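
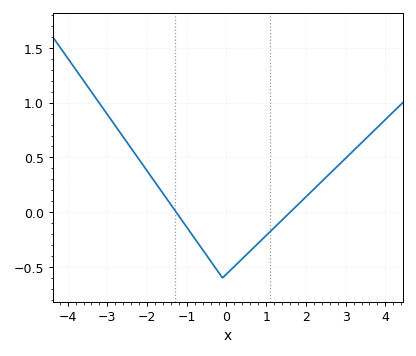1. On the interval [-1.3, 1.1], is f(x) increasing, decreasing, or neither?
neither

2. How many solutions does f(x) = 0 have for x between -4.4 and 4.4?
2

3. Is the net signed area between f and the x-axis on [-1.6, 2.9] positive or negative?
negative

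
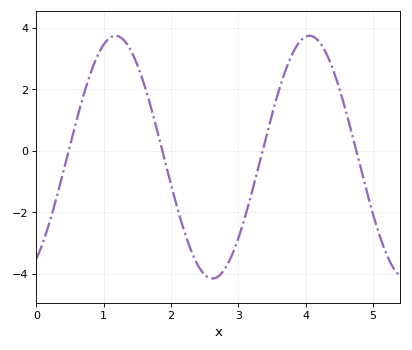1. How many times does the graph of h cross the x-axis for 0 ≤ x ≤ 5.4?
4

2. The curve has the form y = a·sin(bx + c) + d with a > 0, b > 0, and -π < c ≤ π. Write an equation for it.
y = 3.95sin(2.18x - 0.992) - 0.21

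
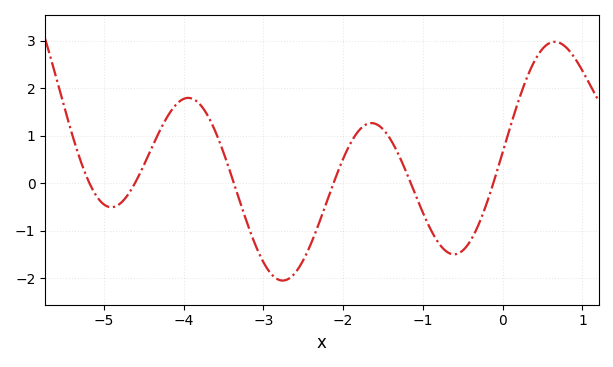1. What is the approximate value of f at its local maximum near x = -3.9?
1.8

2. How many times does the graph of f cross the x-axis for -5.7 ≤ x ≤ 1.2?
6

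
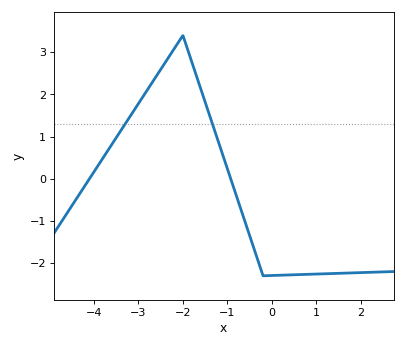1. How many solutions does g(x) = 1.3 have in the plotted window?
2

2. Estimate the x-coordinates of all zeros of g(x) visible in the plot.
-4.1, -0.926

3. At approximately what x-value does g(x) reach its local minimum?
-0.198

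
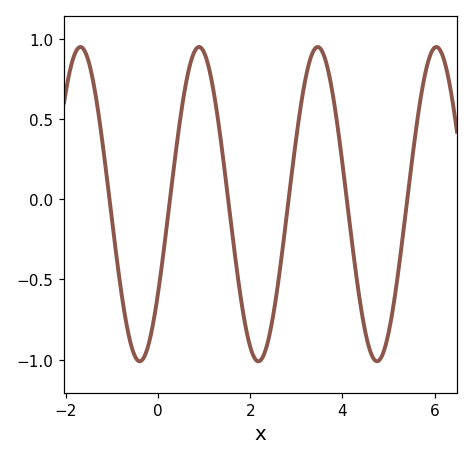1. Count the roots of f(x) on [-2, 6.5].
6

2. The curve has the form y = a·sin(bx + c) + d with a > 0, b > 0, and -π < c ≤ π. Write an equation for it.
y = 0.98sin(2.4x - 0.6) - 0.03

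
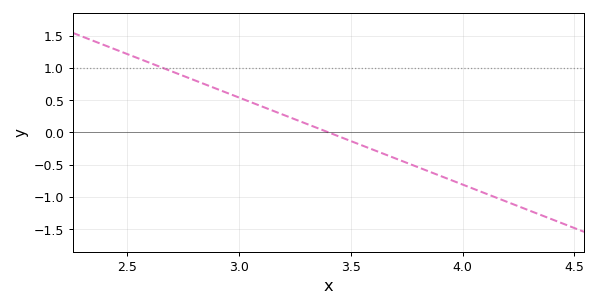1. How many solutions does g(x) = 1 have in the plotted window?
1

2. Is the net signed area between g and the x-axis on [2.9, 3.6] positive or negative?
positive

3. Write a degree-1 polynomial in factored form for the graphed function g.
y = -1.35(x - 3.4)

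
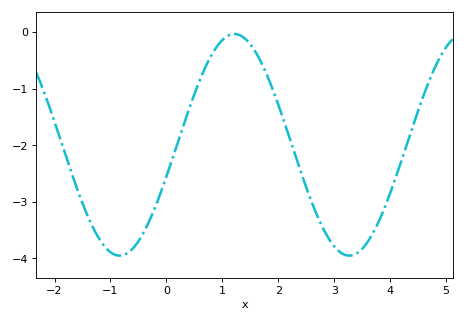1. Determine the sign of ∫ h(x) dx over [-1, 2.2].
negative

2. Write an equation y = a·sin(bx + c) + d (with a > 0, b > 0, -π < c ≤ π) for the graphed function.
y = 1.96sin(1.53x - 0.29) - 1.99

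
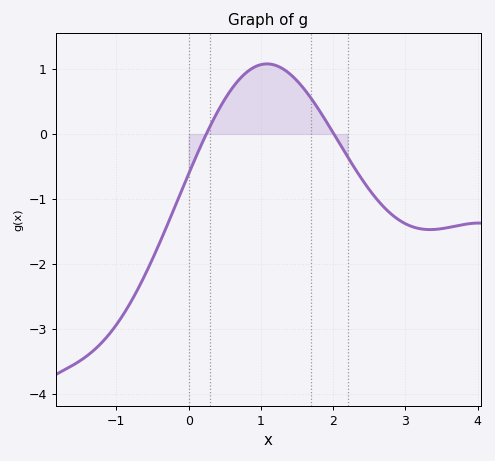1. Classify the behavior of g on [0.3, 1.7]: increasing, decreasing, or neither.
neither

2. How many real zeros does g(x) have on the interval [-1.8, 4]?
2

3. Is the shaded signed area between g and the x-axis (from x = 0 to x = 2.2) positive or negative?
positive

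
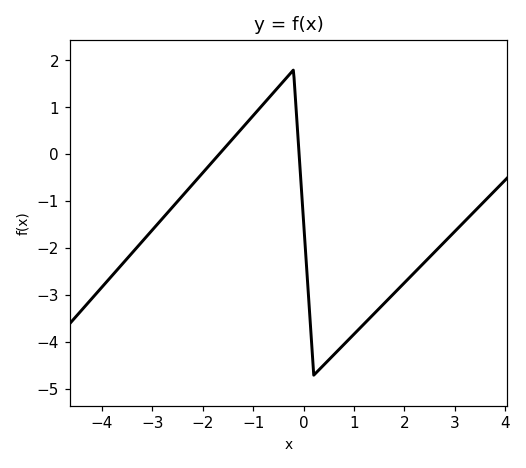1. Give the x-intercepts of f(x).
-1.68, -0.089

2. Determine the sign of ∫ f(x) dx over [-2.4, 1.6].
negative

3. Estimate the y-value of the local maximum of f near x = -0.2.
1.8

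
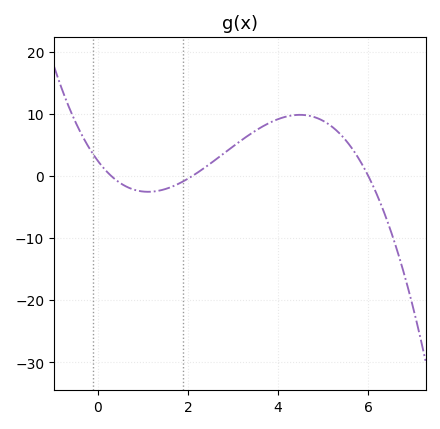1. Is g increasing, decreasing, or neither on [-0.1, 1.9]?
neither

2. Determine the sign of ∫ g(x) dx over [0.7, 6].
positive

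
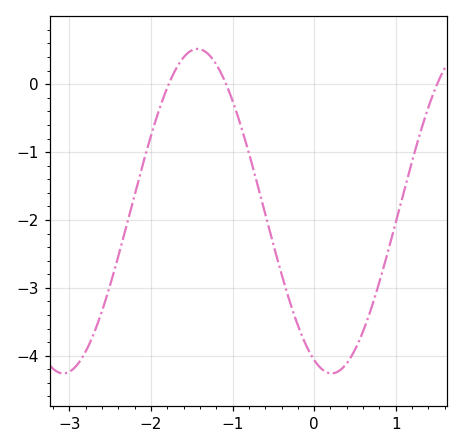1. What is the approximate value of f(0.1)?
-4.2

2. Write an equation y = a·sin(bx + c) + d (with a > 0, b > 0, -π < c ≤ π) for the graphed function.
y = 2.39sin(1.91x - 1.98) - 1.87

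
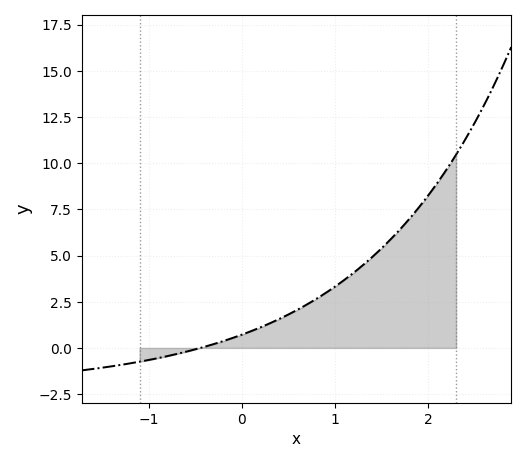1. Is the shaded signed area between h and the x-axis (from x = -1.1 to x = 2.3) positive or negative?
positive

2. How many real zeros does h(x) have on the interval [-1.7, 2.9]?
1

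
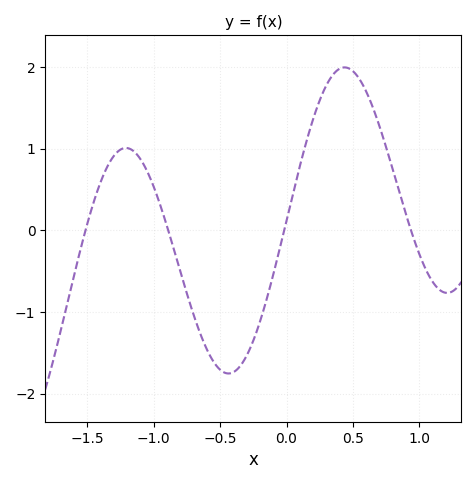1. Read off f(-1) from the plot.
0.5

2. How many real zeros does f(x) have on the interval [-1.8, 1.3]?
4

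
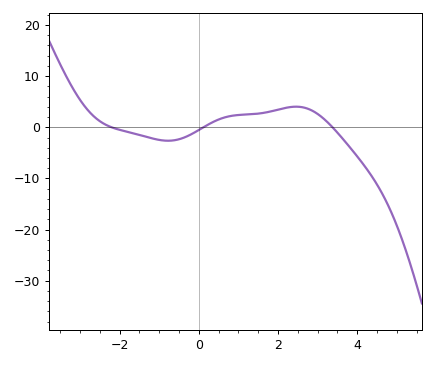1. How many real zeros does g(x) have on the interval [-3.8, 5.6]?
3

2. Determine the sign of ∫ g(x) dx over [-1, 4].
positive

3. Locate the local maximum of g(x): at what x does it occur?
2.4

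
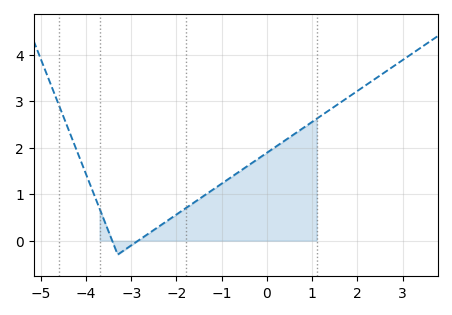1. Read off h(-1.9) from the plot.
0.6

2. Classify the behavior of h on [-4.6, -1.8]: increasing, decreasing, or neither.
neither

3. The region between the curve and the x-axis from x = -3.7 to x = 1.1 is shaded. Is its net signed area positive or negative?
positive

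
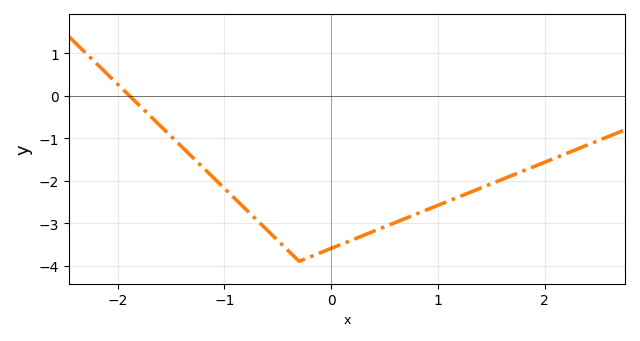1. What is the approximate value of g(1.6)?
-2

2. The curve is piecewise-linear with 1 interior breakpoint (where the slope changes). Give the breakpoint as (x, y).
(-0.3, -3.9)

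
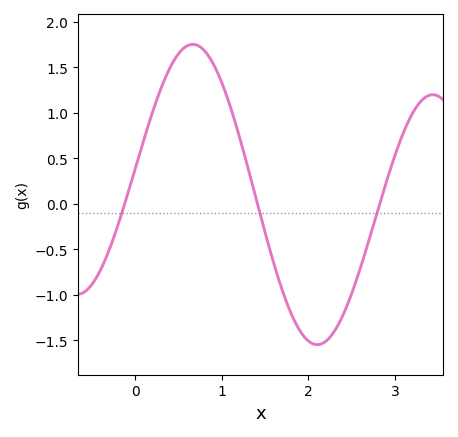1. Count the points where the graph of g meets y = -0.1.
3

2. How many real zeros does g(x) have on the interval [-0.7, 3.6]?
3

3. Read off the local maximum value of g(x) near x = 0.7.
1.75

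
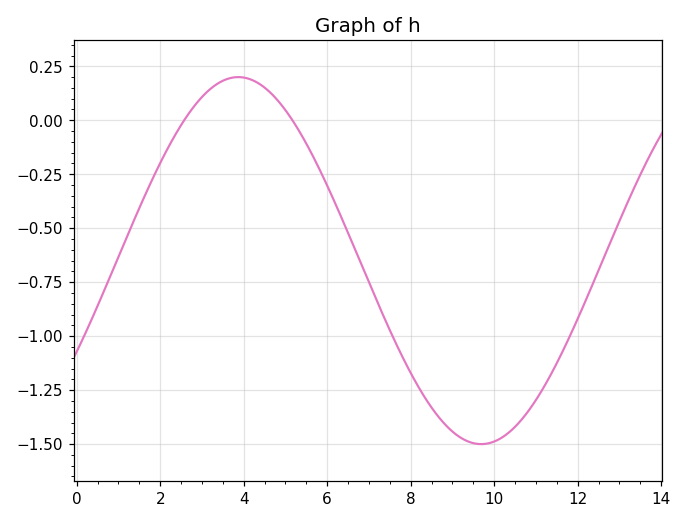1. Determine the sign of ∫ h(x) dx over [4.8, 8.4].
negative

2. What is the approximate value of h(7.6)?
-1.02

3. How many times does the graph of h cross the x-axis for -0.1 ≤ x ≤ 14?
2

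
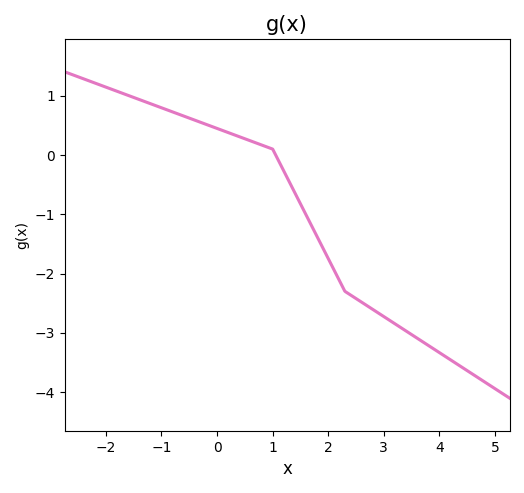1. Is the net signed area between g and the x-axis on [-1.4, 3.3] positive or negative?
negative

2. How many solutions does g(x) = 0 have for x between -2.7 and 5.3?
1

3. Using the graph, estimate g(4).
-3.3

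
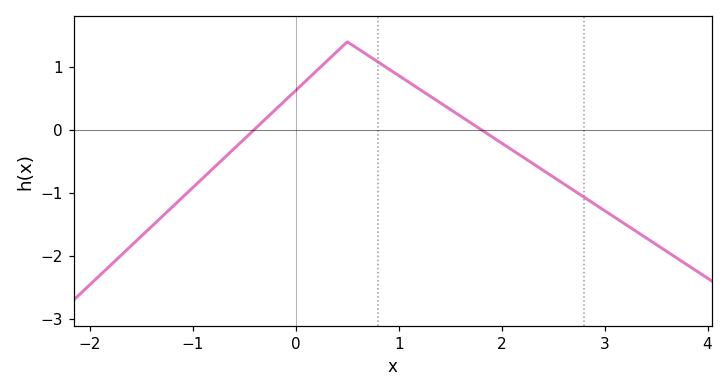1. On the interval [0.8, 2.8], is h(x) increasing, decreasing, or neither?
decreasing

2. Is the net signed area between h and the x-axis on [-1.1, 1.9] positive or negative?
positive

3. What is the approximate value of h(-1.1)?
-1.1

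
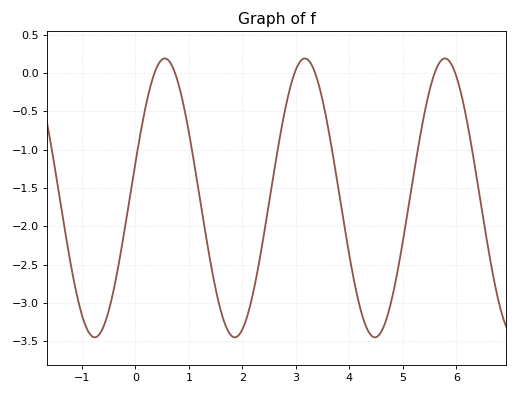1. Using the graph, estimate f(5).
-2.19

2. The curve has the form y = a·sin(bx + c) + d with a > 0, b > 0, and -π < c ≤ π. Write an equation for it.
y = 1.82sin(2.4x + 0.252) - 1.63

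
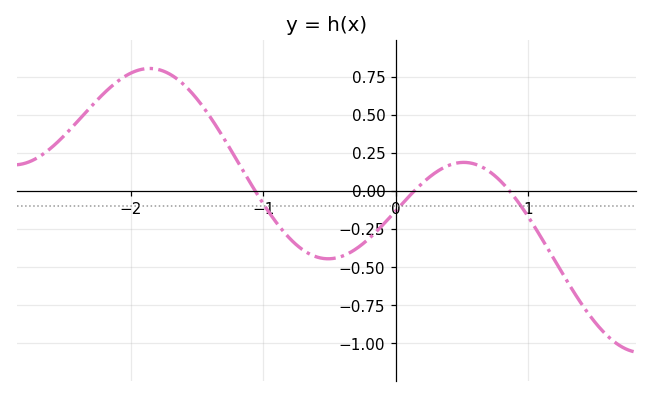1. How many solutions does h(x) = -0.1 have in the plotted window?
3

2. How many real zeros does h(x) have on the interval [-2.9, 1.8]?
3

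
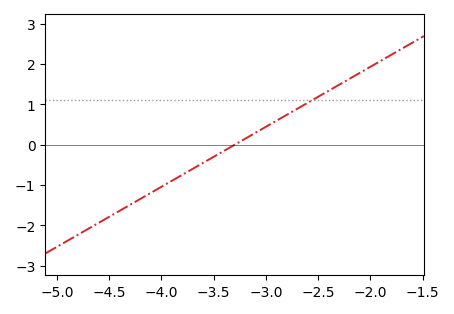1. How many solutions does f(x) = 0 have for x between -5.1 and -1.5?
1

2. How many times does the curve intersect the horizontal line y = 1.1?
1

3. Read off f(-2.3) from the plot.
1.5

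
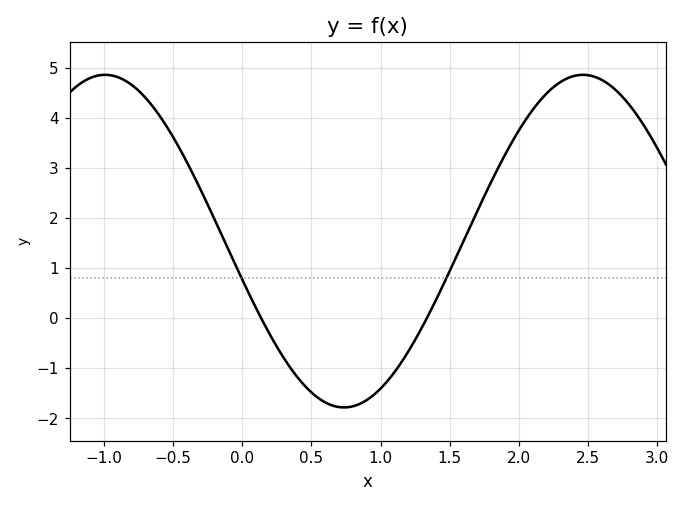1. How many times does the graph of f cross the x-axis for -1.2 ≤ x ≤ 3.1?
2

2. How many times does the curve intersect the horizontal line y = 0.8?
2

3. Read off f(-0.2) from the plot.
2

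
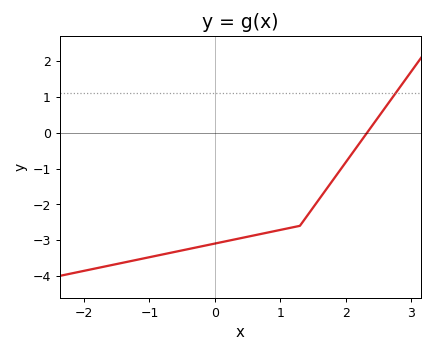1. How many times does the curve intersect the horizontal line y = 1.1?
1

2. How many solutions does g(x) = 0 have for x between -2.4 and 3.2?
1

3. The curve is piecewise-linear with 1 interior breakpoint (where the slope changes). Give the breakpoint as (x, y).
(1.3, -2.6)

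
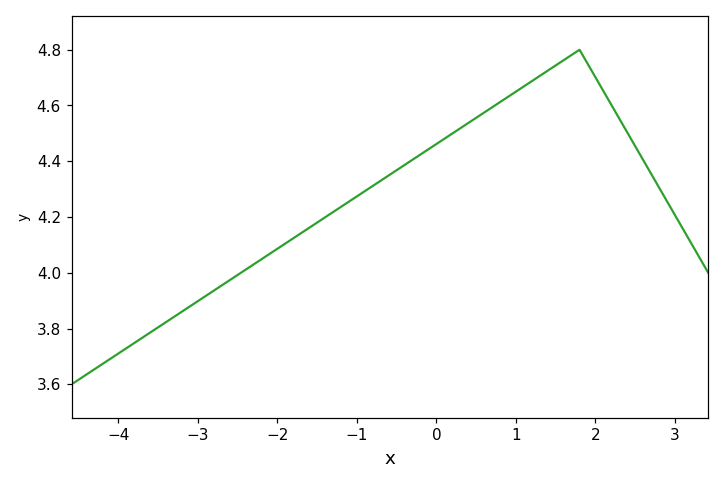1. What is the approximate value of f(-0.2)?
4.42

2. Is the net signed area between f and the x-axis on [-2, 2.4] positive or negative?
positive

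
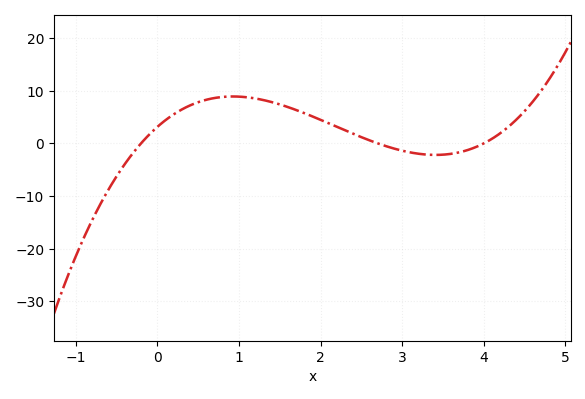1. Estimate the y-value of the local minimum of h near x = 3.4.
-2.19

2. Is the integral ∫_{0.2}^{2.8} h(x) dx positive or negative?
positive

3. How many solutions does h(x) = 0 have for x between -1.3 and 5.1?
3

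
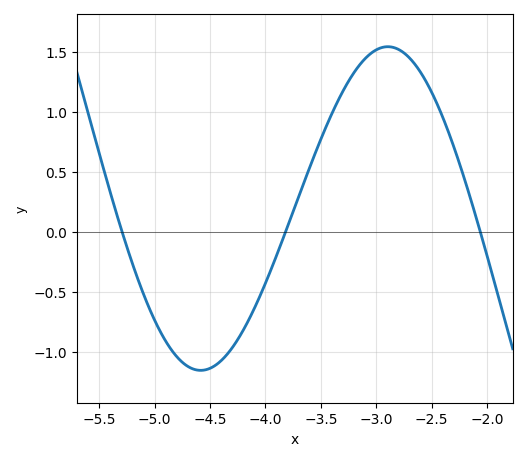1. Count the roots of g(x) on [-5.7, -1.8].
3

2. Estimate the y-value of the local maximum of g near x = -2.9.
1.55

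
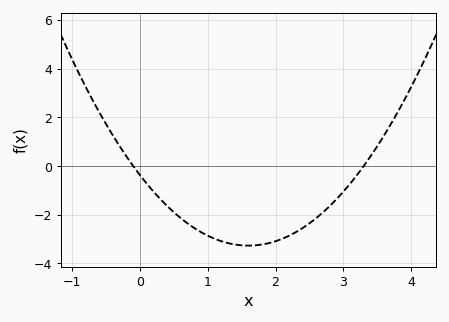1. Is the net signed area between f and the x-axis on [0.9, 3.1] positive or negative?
negative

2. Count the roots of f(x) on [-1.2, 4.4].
2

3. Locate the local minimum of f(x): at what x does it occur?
1.6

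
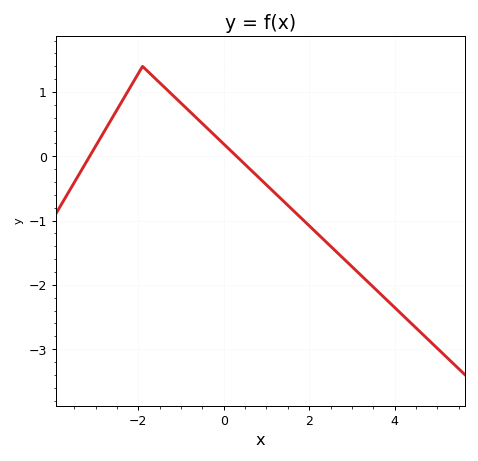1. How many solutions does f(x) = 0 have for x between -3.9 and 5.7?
2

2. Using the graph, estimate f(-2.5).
0.722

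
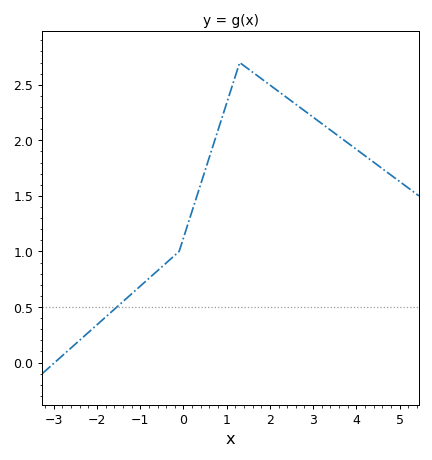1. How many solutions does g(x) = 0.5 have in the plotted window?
1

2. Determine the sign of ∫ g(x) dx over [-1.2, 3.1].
positive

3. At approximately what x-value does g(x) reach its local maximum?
1.3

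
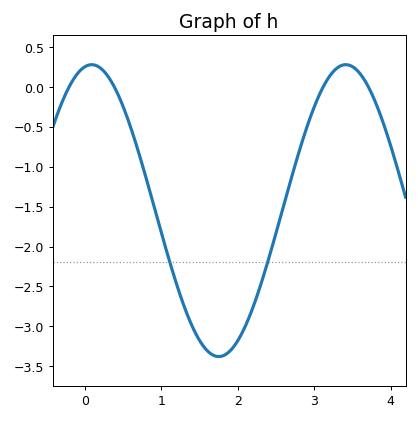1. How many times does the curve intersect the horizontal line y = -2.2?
2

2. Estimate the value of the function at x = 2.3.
-2.48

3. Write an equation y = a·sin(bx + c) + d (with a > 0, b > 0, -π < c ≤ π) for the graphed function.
y = 1.83sin(1.89x + 1.4) - 1.55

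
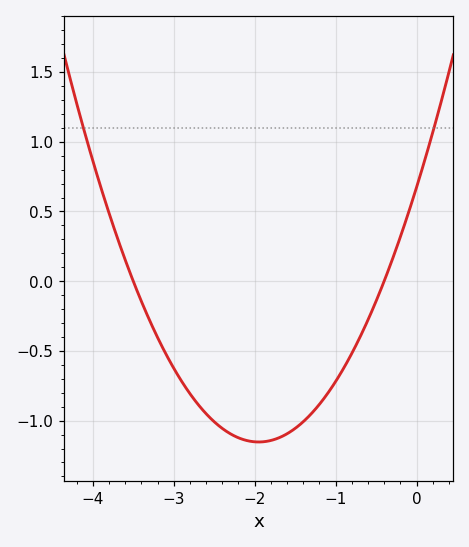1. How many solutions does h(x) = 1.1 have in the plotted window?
2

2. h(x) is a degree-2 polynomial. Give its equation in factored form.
y = 0.48(x + 3.5)(x + 0.4)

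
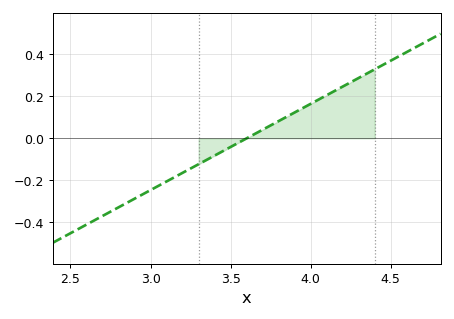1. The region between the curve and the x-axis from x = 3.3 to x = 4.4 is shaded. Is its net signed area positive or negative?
positive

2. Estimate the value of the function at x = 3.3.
-0.123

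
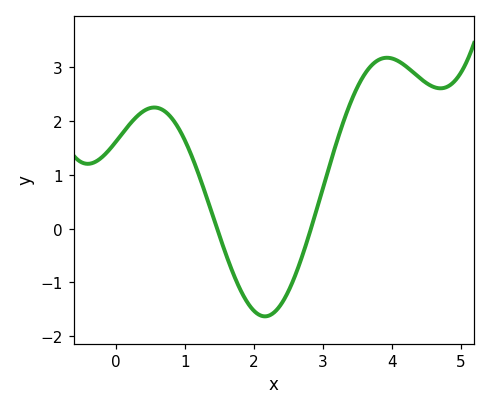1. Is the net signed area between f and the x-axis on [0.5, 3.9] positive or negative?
positive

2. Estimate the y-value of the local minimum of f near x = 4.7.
2.6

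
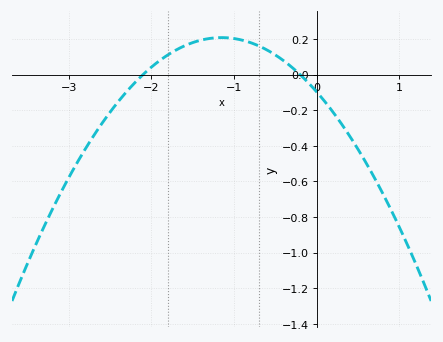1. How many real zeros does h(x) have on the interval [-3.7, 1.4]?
2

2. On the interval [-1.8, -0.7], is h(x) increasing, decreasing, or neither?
neither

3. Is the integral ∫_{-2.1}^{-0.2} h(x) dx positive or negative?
positive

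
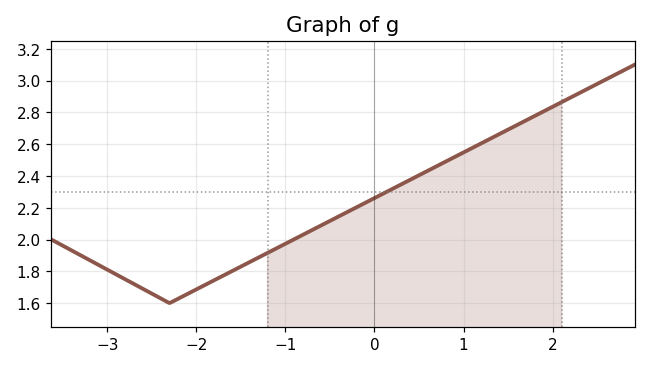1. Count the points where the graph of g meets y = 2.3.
1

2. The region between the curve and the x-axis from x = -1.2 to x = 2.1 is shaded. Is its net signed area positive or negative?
positive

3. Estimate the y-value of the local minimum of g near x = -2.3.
1.6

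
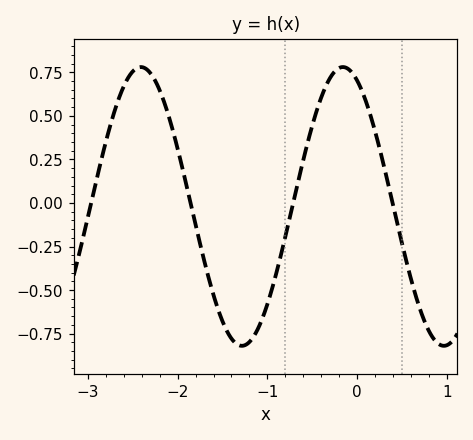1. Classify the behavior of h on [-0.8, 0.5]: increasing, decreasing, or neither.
neither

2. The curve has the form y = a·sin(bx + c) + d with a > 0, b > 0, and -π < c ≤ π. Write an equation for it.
y = 0.8sin(2.8x + 2) - 0.02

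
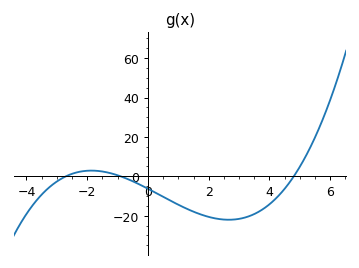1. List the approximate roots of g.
-2.8, -1, 4.8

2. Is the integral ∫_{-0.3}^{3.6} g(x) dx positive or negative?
negative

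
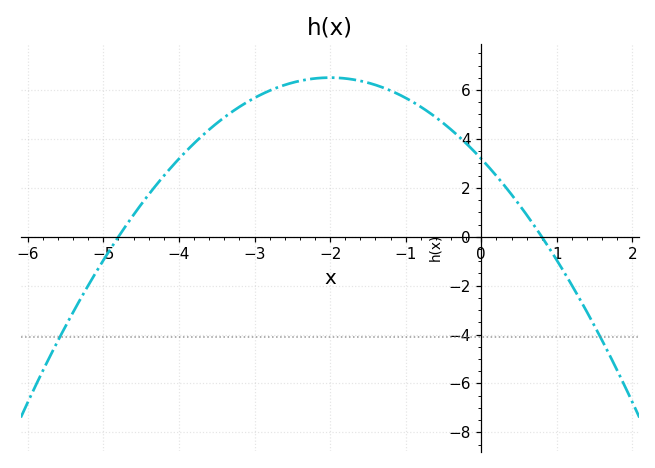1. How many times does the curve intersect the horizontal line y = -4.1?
2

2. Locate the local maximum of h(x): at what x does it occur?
-2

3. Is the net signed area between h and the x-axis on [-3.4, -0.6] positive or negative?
positive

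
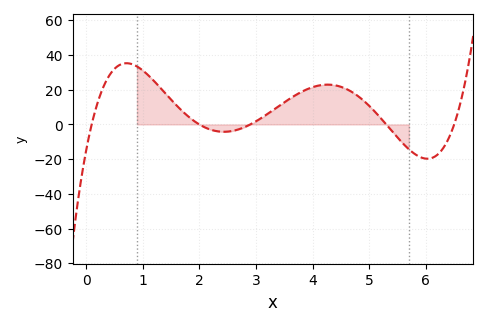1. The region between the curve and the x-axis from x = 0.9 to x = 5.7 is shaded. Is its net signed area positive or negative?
positive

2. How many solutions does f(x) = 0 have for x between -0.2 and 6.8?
5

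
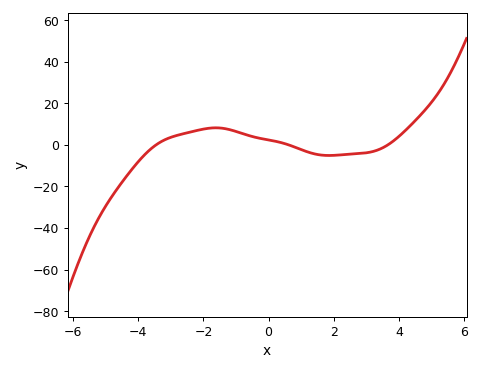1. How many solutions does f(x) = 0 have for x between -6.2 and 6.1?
3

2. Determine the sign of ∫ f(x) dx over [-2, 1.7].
positive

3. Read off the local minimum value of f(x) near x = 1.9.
-5.08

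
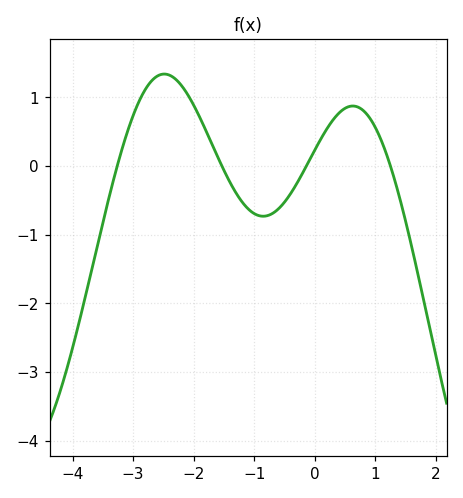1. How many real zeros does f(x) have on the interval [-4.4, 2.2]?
4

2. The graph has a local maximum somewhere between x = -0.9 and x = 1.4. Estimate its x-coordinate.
0.63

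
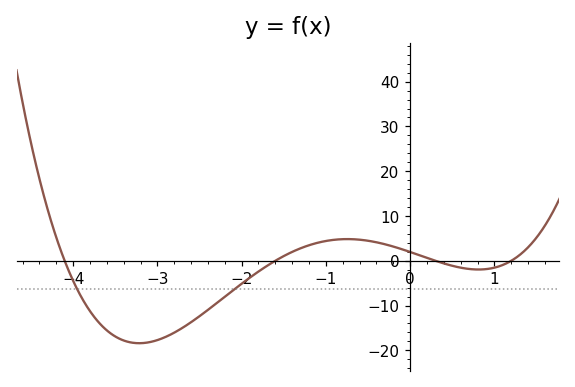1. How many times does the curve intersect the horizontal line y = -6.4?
2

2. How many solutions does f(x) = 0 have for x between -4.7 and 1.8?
4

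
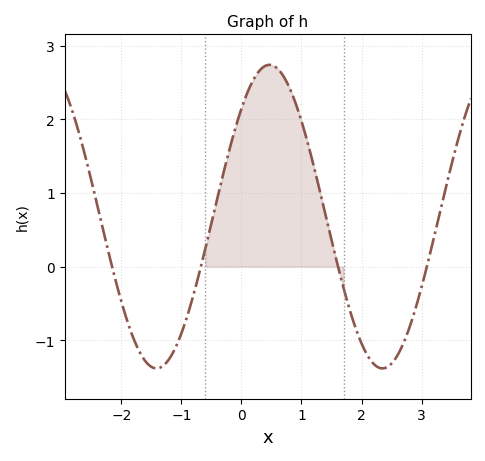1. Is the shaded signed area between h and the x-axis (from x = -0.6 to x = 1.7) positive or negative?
positive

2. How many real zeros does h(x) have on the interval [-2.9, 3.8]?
4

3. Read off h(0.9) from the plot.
2.22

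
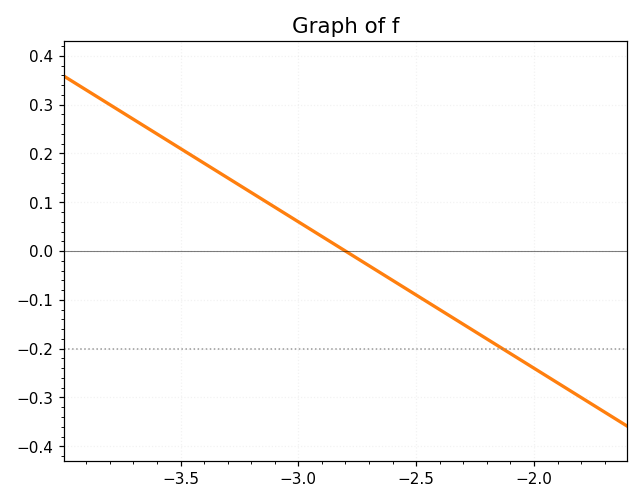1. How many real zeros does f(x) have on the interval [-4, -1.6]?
1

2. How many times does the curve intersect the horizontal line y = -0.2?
1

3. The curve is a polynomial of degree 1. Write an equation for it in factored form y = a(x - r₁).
y = -0.3(x + 2.8)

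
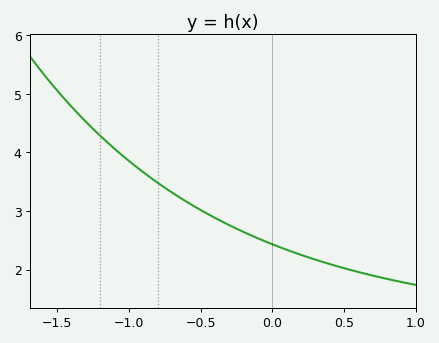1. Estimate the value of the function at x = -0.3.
2.76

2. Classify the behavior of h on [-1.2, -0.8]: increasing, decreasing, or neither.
decreasing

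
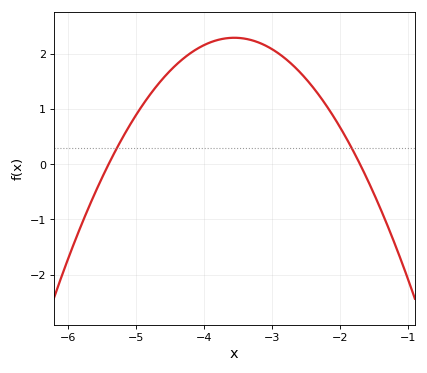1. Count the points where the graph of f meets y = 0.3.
2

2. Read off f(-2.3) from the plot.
1.25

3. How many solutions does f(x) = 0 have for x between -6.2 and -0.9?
2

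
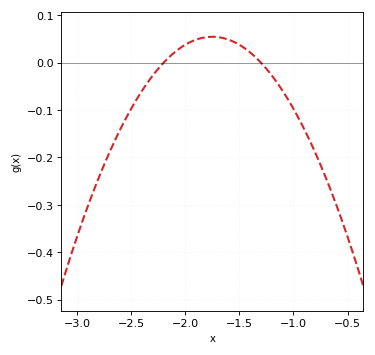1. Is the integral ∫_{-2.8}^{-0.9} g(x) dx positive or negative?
negative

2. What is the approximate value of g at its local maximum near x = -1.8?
0.05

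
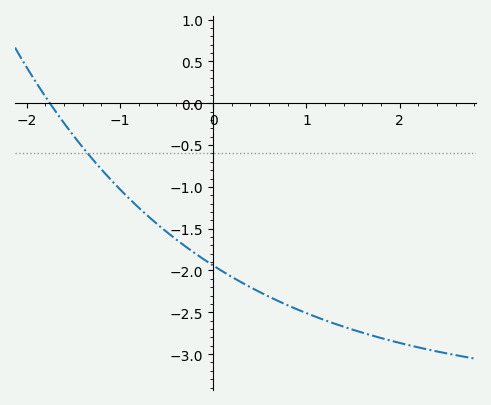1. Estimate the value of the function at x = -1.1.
-0.911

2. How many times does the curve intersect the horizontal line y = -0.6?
1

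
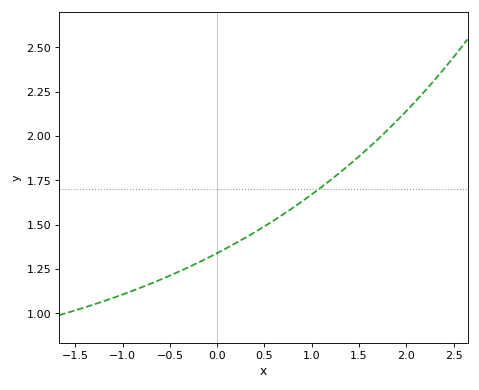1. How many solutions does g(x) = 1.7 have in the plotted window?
1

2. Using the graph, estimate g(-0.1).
1.31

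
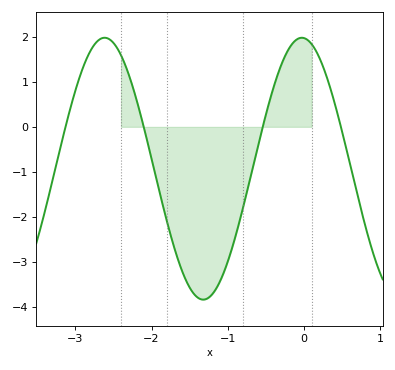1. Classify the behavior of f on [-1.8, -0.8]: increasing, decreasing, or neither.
neither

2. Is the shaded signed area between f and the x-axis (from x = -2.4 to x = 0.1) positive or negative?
negative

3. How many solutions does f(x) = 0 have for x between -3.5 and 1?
4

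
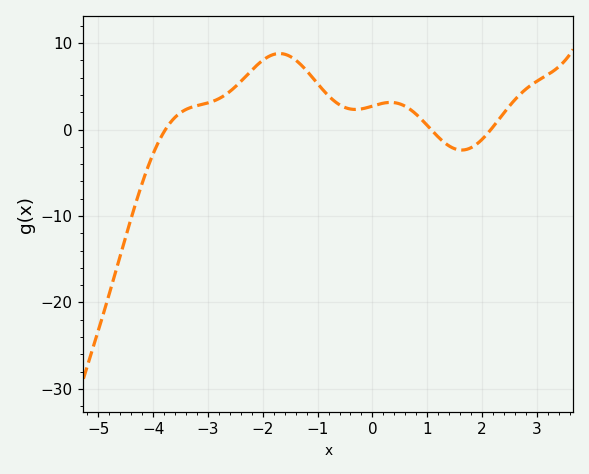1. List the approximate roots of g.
-3.8, 1, 2.2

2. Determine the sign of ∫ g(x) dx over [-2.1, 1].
positive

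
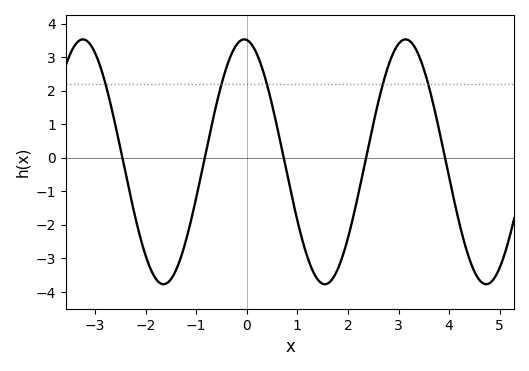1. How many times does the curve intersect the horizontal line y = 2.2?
5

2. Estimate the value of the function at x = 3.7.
1.5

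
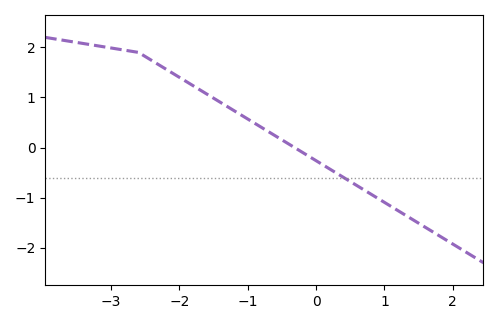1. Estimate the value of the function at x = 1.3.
-1.3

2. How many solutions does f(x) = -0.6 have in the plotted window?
1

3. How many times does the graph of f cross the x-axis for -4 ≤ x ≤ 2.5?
1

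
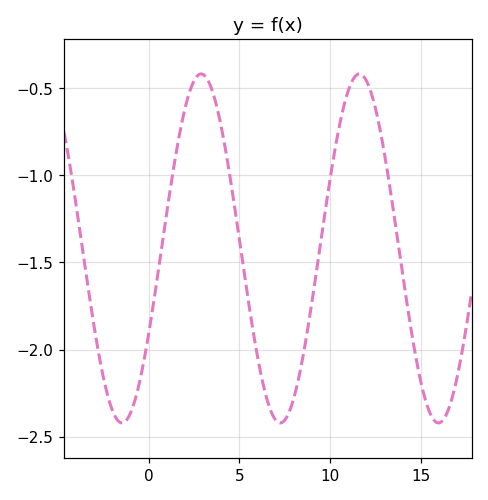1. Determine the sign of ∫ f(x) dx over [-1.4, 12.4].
negative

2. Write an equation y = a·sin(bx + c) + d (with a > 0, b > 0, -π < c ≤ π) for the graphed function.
y = 1sin(0.72x - 0.512) - 1.42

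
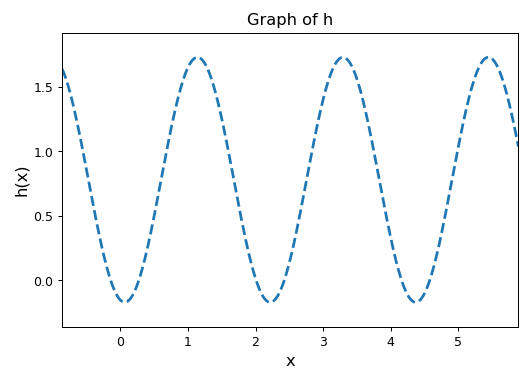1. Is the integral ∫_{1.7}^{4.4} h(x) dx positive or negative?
positive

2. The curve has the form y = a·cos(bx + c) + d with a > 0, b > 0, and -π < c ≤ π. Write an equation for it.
y = 0.95cos(2.9x + 3) + 0.78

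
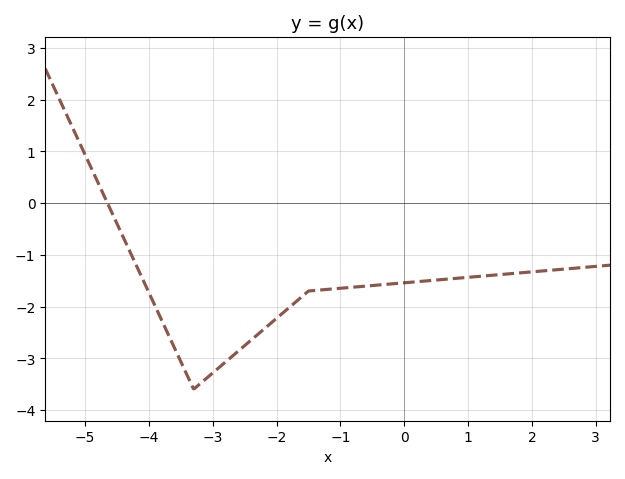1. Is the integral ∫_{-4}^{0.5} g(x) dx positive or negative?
negative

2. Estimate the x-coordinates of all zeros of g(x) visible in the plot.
-4.6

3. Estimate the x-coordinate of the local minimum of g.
-3.4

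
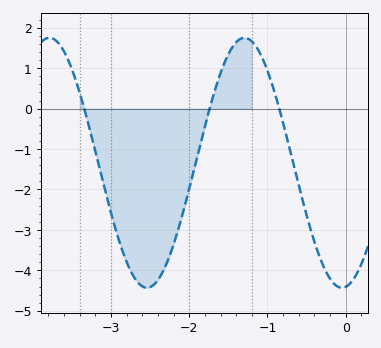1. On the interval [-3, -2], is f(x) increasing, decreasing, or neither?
neither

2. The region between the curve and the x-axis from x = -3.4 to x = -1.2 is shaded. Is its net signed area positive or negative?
negative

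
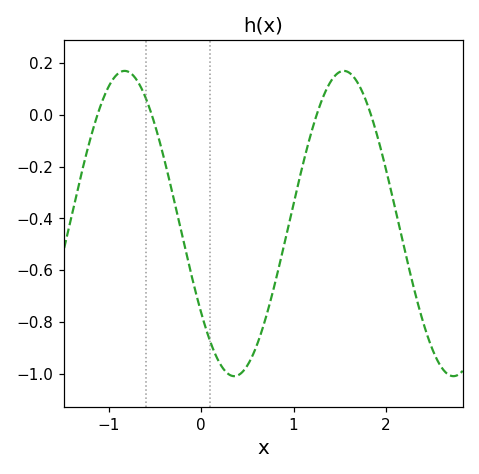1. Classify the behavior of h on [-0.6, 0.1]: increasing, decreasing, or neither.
decreasing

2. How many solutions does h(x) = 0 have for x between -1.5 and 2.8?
4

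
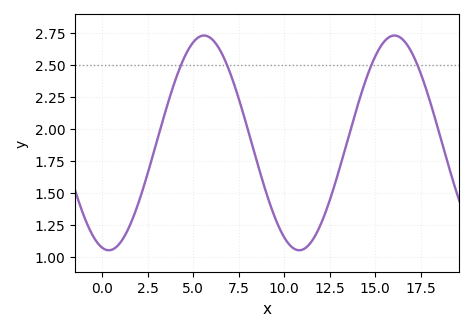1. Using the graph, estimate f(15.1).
2.59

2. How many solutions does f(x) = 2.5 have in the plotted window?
4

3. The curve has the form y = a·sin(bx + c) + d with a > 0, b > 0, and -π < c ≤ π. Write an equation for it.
y = 0.84sin(0.6x - 1.78) + 1.89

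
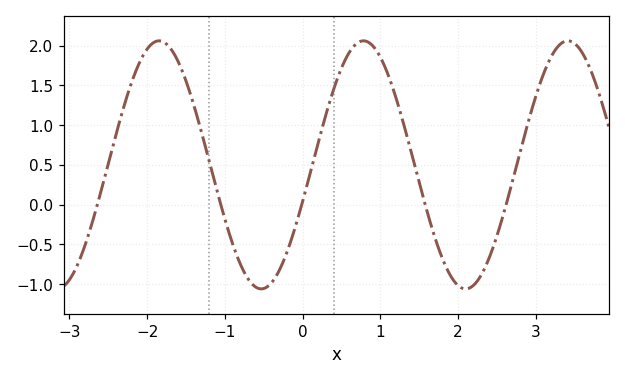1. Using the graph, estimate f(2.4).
-0.668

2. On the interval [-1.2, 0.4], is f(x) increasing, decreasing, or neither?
neither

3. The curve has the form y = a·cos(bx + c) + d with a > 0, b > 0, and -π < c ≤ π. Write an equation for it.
y = 1.56cos(2.39x - 1.87) + 0.5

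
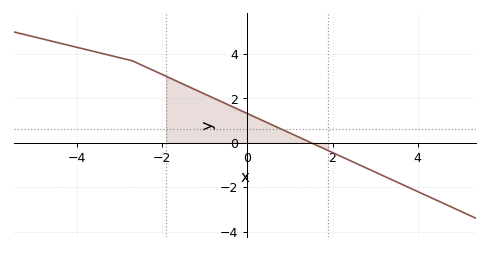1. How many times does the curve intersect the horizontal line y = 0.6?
1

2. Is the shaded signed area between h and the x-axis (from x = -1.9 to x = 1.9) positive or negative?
positive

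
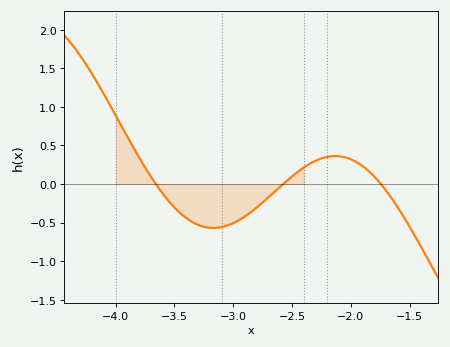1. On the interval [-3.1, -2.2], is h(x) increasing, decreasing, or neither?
increasing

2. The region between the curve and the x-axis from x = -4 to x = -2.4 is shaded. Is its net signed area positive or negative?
negative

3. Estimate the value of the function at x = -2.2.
0.352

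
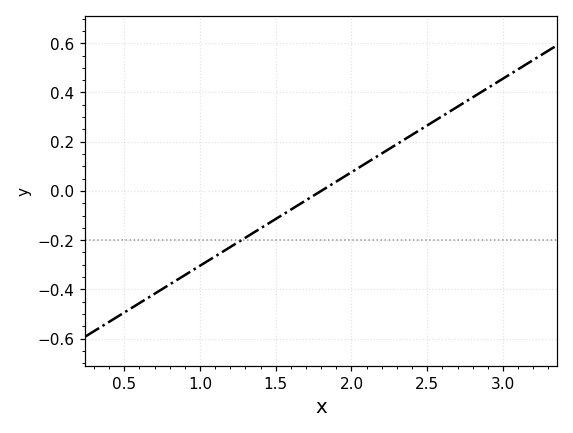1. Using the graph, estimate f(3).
0.46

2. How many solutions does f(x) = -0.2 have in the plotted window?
1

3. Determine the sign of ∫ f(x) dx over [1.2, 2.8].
positive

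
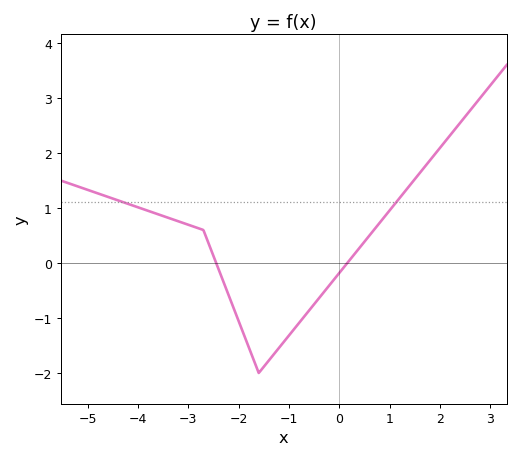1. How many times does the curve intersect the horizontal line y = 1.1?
2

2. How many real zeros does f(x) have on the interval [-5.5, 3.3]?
2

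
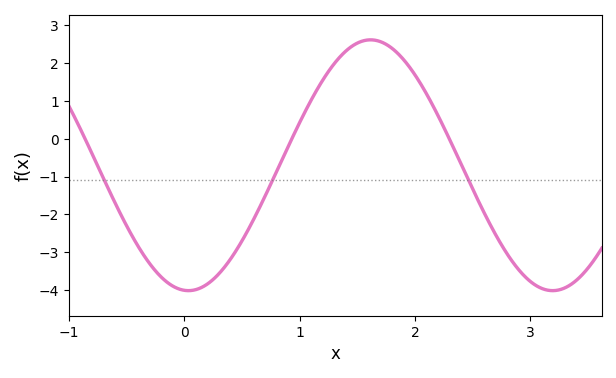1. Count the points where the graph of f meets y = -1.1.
3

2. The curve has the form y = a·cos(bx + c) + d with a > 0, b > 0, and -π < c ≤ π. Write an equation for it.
y = 3.32cos(2x + 3.1) - 0.7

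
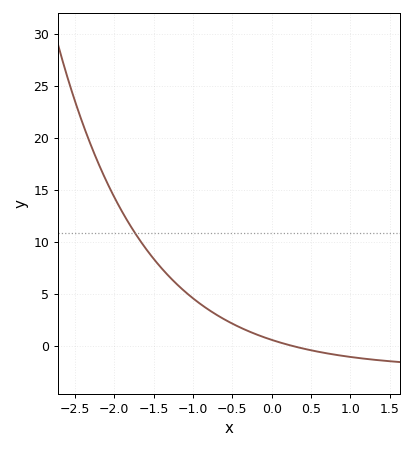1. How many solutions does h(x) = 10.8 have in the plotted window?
1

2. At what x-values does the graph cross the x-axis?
0.3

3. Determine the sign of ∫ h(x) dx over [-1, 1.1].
positive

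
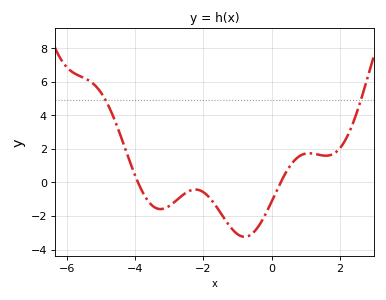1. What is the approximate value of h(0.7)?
1.37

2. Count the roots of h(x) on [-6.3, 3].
2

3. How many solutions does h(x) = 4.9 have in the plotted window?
2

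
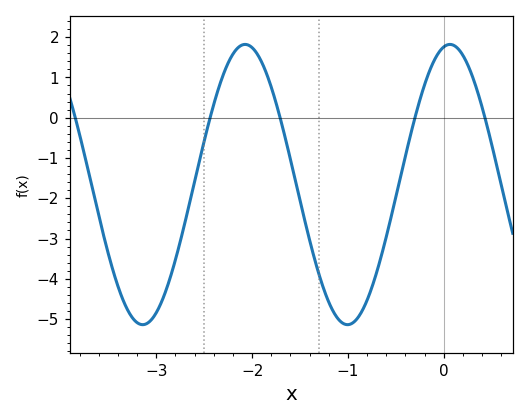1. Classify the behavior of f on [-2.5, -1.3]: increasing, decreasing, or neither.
neither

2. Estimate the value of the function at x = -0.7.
-3.8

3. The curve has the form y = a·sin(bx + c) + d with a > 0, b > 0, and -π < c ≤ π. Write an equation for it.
y = 3.48sin(2.9x + 1.4) - 1.66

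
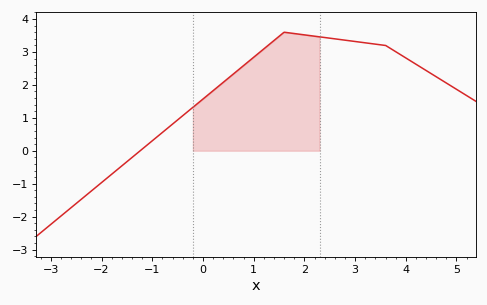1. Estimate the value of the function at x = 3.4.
3.2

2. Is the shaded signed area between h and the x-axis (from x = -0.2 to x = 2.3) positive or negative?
positive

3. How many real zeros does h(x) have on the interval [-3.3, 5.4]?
1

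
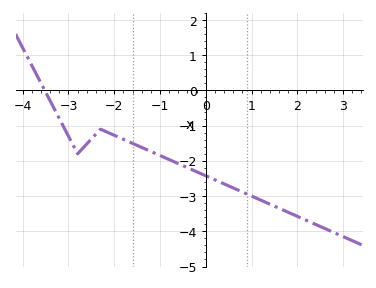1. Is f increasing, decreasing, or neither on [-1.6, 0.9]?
decreasing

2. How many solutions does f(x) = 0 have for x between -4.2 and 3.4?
1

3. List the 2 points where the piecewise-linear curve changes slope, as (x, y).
(-2.8, -1.8); (-2.3, -1.1)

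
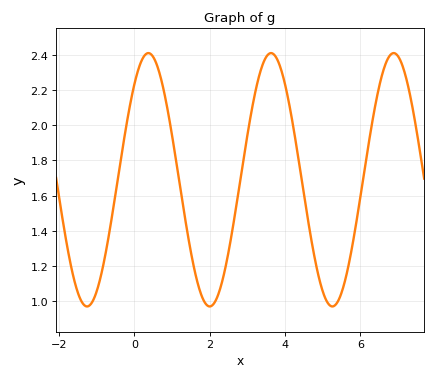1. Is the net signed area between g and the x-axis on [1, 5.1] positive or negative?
positive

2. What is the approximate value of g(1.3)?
1.53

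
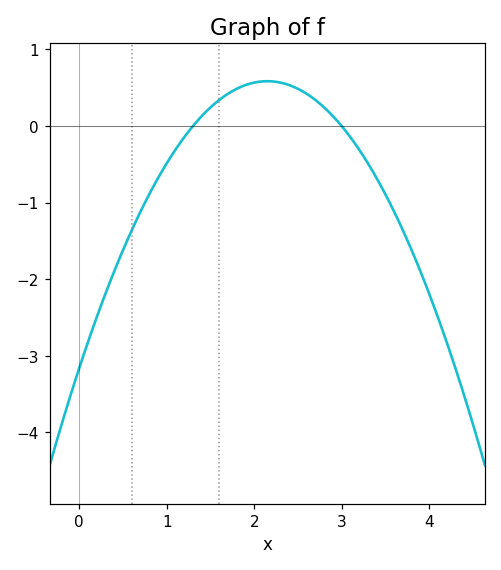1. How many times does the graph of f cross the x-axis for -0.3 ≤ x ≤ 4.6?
2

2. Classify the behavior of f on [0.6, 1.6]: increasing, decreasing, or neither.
increasing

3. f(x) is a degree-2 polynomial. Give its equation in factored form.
y = -0.81(x - 1.3)(x - 3)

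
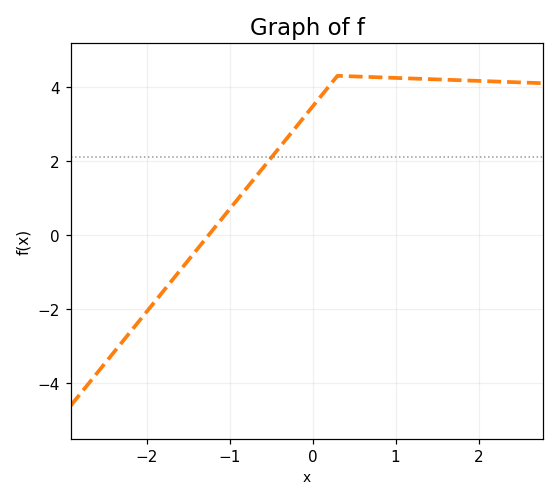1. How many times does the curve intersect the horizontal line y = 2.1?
1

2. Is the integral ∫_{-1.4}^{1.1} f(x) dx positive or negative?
positive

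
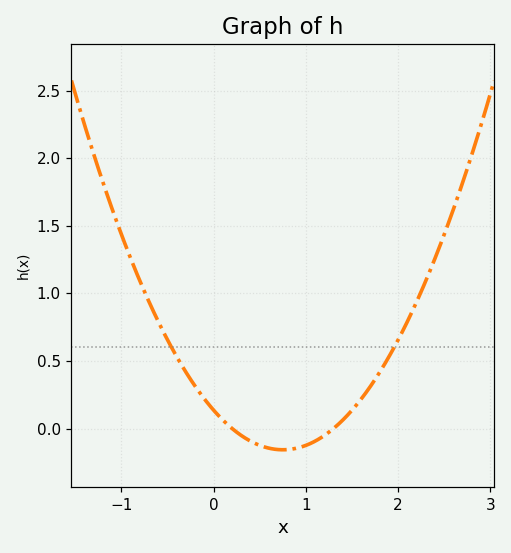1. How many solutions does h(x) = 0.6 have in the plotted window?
2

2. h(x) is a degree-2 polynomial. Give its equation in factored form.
y = 0.52(x - 0.2)(x - 1.3)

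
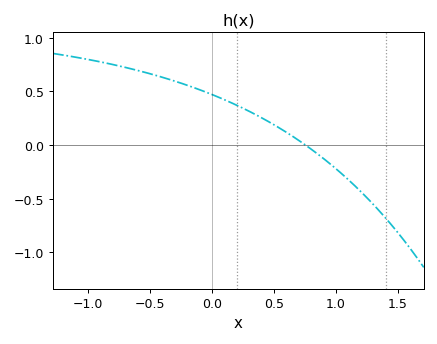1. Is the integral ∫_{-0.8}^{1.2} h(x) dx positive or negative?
positive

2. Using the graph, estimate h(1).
-0.223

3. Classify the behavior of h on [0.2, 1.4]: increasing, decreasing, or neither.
decreasing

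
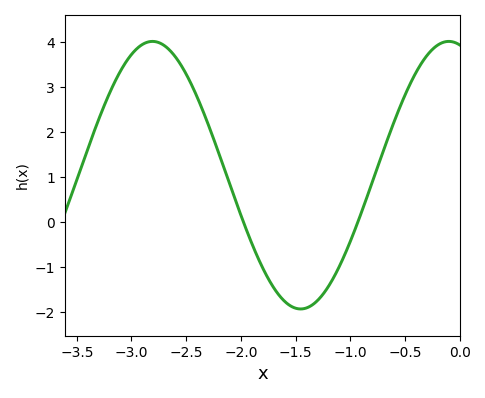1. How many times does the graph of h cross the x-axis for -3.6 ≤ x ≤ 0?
2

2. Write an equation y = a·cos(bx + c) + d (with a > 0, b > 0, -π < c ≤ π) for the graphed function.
y = 2.98cos(2.3x + 0.23) + 1.04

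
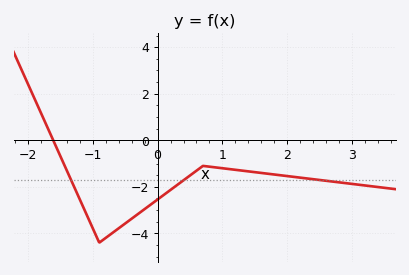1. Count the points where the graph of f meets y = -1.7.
3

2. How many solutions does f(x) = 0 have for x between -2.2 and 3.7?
1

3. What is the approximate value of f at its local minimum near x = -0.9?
-4.4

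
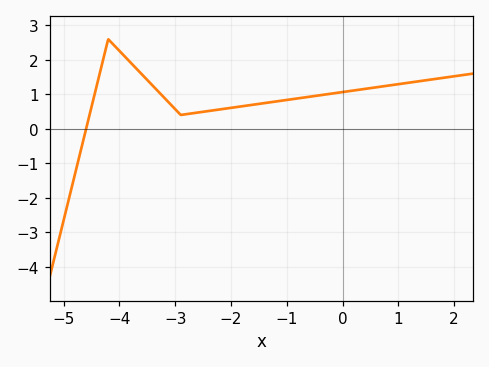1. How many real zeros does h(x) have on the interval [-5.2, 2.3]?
1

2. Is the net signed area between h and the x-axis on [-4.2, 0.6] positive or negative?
positive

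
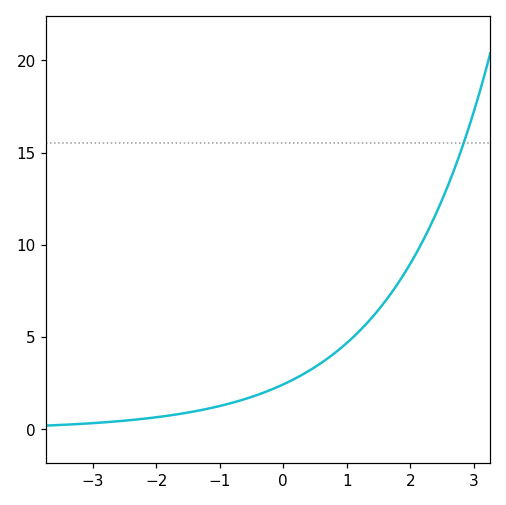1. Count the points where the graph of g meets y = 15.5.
1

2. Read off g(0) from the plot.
2.43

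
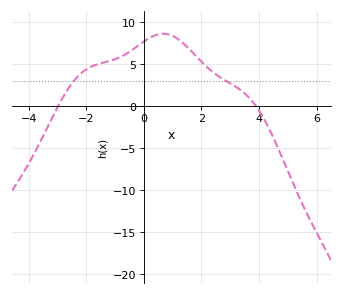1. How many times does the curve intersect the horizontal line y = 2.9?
2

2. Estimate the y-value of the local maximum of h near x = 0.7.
8.56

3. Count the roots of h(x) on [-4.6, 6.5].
2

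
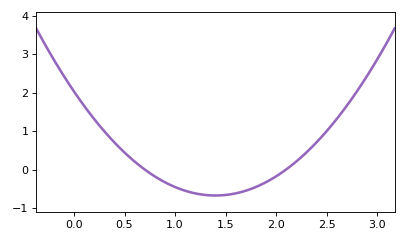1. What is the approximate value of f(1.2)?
-0.6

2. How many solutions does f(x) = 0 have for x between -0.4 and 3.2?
2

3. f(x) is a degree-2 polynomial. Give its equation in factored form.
y = 1.38(x - 0.7)(x - 2.1)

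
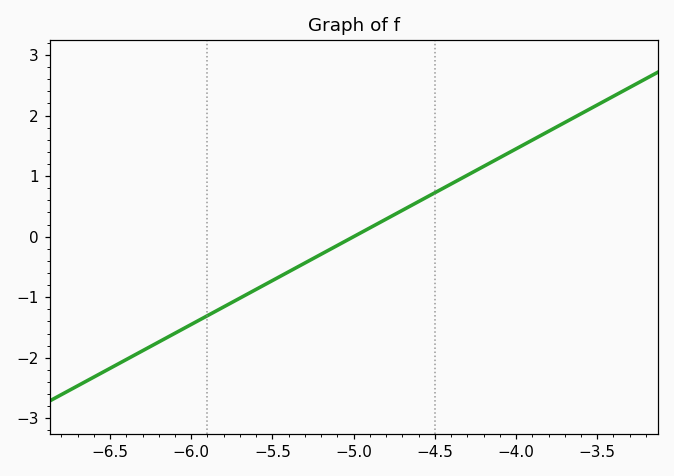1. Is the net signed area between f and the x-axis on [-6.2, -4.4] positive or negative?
negative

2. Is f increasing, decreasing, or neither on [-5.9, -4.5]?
increasing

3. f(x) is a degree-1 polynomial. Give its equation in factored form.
y = 1.45(x + 5)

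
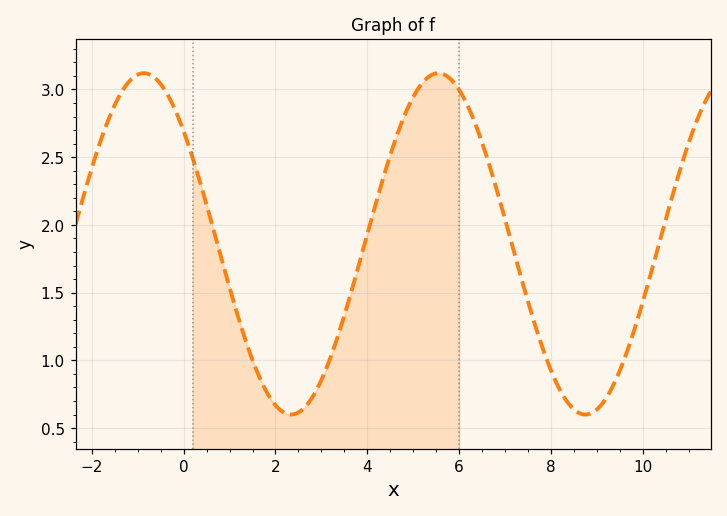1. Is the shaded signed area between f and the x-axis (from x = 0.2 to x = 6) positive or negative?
positive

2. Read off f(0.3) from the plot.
2.38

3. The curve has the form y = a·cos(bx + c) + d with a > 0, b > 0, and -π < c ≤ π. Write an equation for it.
y = 1.26cos(0.98x + 0.85) + 1.86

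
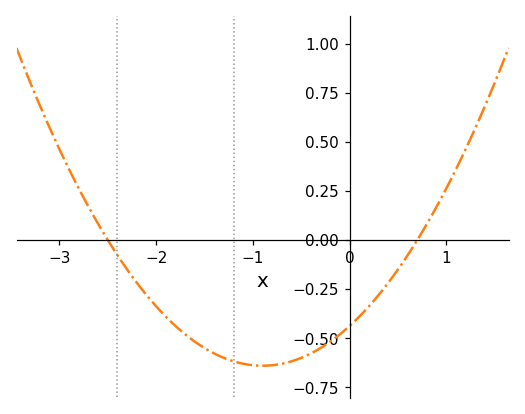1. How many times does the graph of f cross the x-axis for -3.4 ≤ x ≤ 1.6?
2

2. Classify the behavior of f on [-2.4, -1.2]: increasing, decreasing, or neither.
decreasing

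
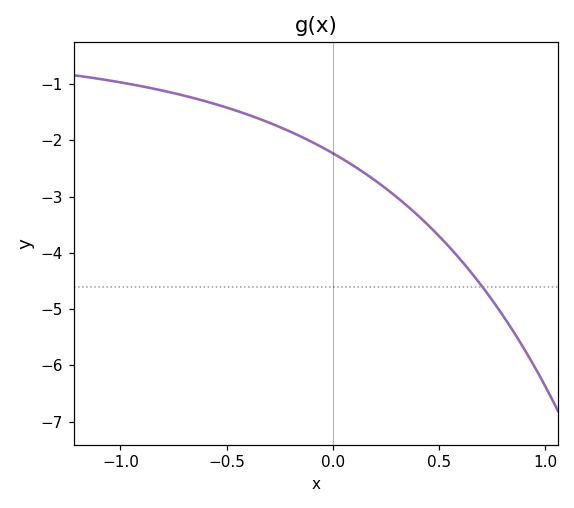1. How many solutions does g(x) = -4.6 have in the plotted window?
1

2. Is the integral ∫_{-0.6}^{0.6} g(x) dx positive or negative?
negative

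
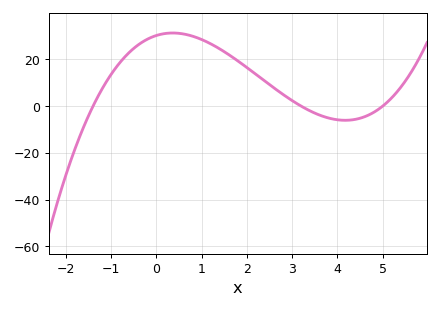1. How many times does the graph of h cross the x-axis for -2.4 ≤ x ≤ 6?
3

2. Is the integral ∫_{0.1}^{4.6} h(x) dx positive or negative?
positive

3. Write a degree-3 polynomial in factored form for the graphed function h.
y = 1.35(x + 1.4)(x - 3.2)(x - 5)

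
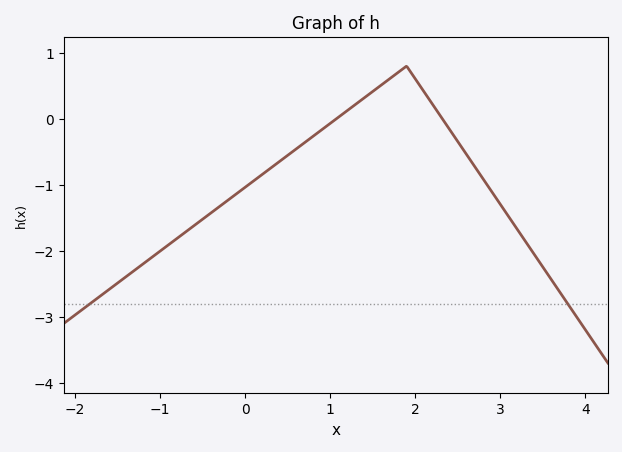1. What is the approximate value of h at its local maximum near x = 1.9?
0.8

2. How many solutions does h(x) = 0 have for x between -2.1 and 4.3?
2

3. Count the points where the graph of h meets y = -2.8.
2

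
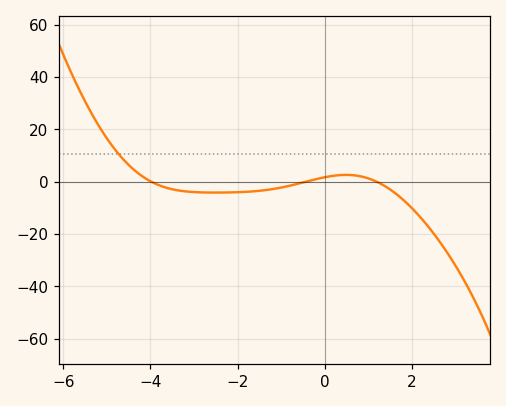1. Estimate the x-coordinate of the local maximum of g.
0.486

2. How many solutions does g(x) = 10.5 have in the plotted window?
1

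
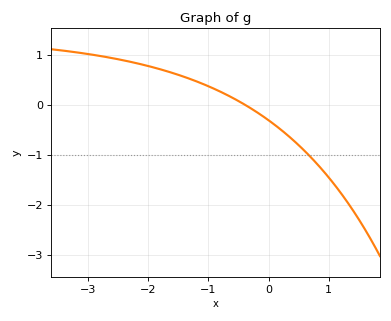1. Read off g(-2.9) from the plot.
1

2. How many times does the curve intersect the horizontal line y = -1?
1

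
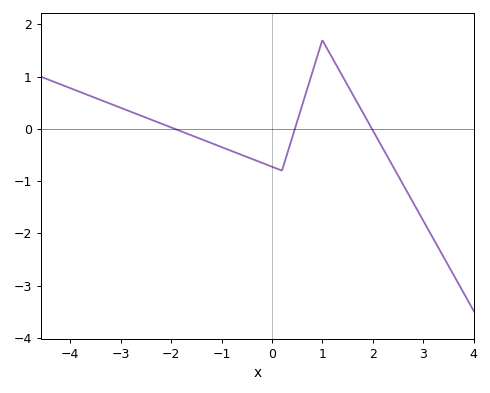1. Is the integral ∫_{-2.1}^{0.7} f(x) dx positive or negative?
negative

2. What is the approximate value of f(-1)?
-0.349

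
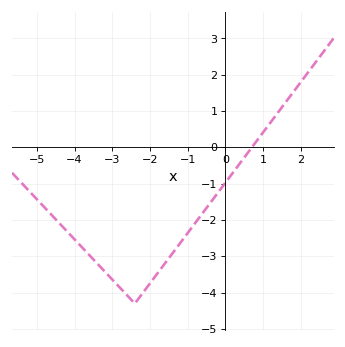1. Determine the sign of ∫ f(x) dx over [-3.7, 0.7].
negative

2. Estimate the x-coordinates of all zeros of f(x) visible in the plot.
0.704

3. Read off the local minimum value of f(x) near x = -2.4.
-4.3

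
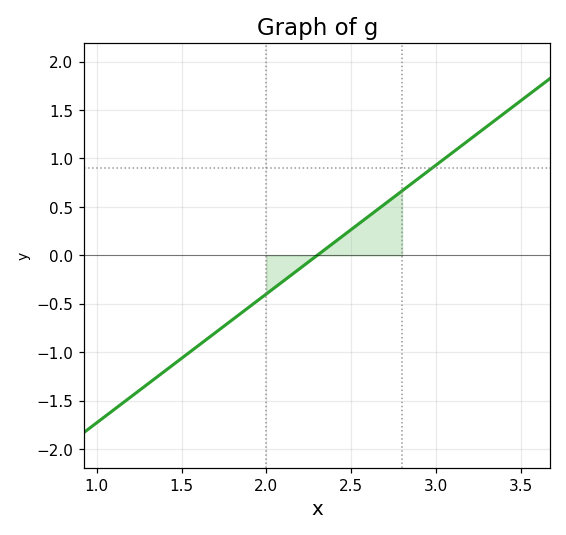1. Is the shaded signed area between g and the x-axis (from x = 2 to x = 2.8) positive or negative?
positive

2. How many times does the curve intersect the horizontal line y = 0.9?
1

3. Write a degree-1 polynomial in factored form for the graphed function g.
y = 1.33(x - 2.3)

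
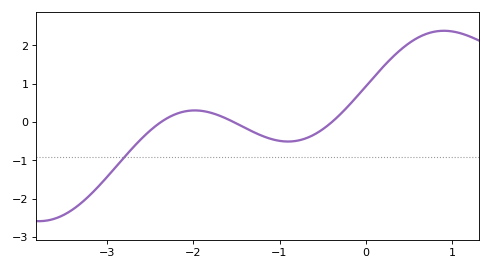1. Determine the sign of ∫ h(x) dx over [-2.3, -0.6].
negative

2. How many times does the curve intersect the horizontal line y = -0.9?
1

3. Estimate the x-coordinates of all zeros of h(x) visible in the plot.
-2.37, -1.53, -0.395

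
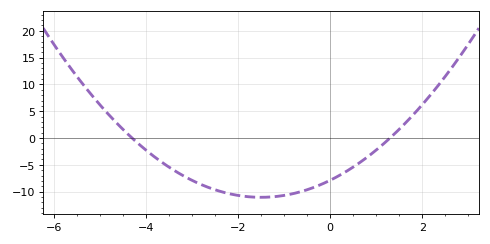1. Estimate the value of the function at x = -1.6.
-11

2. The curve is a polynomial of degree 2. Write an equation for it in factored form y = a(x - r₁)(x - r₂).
y = 1.41(x + 4.3)(x - 1.3)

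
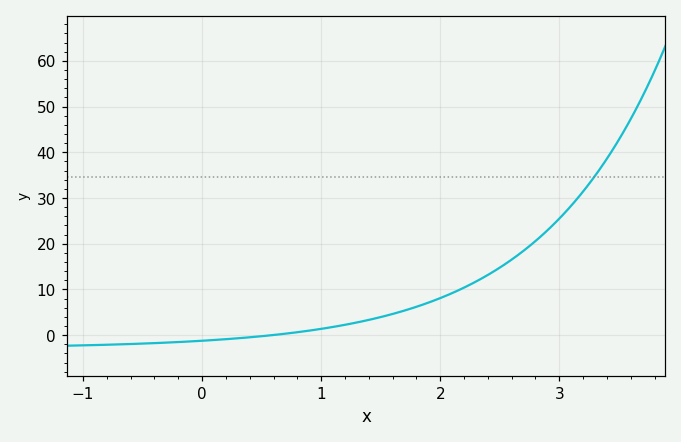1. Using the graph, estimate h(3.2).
31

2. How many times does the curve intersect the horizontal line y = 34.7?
1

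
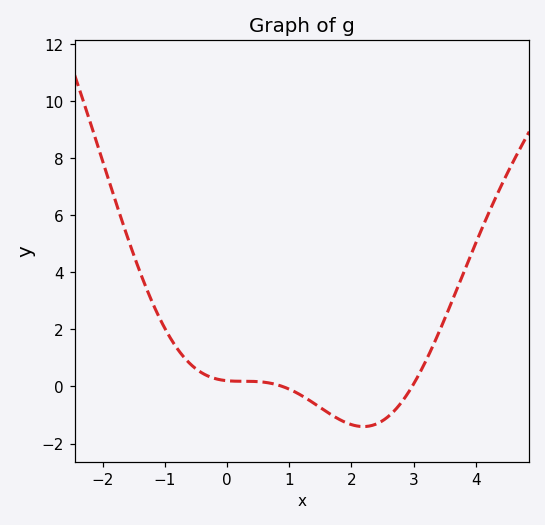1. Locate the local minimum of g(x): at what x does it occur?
2.2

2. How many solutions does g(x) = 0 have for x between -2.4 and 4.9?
2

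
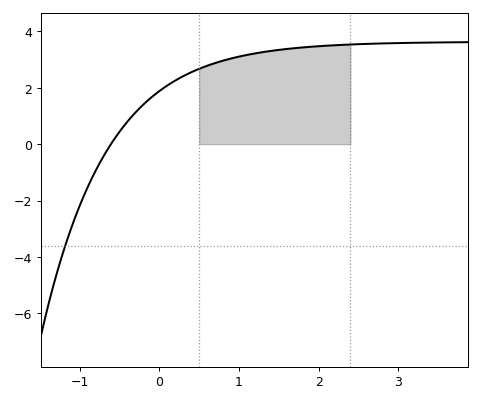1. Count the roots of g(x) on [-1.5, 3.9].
1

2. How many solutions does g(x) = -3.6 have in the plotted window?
1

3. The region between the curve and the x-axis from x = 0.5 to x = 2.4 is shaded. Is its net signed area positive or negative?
positive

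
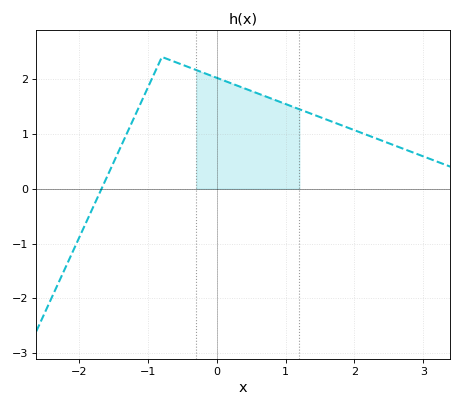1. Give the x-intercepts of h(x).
-1.68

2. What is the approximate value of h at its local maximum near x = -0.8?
2.4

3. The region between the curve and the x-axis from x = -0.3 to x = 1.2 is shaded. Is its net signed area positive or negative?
positive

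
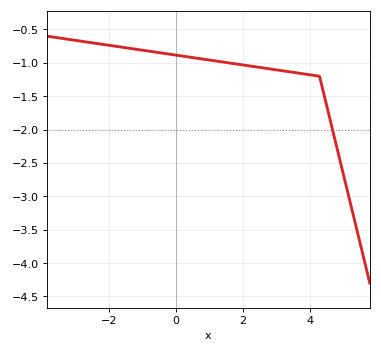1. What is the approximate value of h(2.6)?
-1.1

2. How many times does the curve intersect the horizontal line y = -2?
1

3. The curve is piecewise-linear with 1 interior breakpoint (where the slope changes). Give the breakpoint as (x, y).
(4.3, -1.2)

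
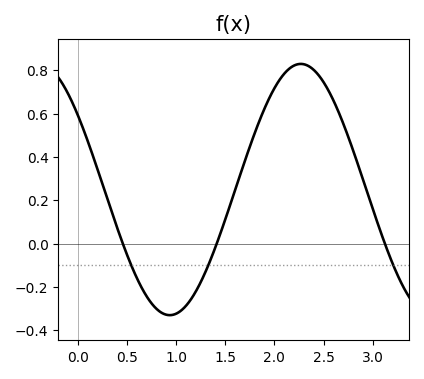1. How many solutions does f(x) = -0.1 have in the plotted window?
3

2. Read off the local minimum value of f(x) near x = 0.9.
-0.33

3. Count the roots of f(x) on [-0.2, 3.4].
3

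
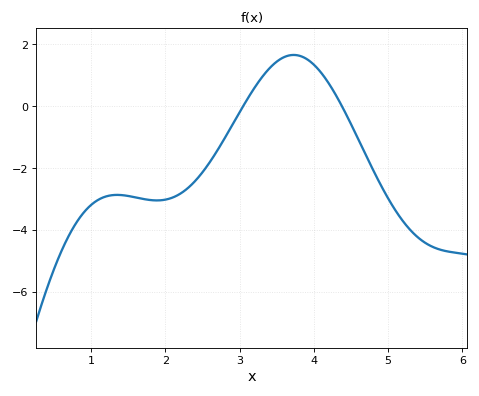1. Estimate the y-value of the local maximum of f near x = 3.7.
1.6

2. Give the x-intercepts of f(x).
3, 4.4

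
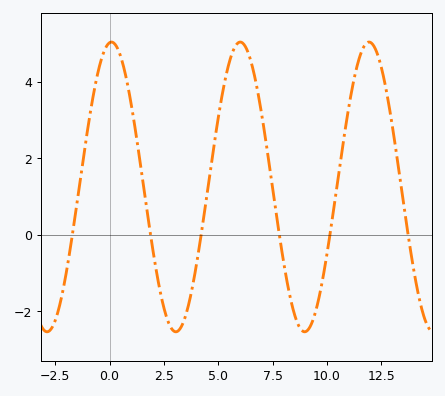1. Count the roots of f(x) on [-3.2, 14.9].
6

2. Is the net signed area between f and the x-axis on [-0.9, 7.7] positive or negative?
positive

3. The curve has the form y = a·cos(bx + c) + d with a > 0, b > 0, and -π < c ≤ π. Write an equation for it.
y = 3.78cos(1.06x - 0.09) + 1.25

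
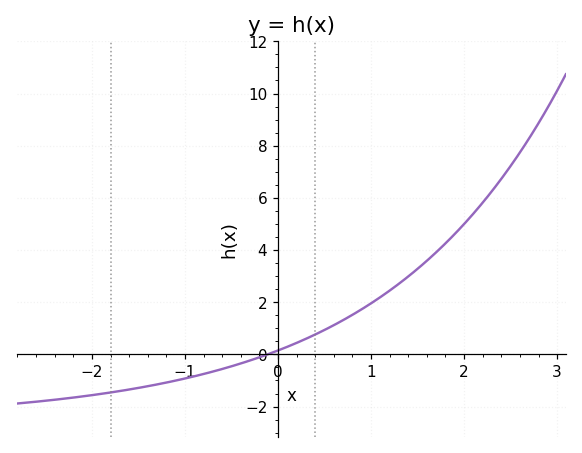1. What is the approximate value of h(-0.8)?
-0.752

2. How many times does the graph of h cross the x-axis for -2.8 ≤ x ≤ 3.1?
1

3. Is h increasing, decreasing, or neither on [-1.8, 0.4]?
increasing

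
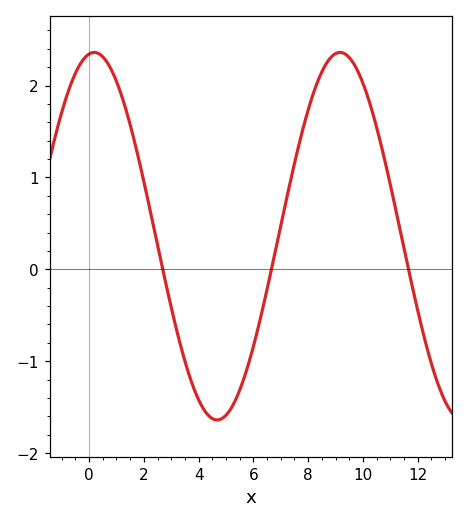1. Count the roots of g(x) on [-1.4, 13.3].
3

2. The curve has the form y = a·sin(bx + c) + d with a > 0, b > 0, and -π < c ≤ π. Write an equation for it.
y = 2sin(0.7x + 1.4) + 0.36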